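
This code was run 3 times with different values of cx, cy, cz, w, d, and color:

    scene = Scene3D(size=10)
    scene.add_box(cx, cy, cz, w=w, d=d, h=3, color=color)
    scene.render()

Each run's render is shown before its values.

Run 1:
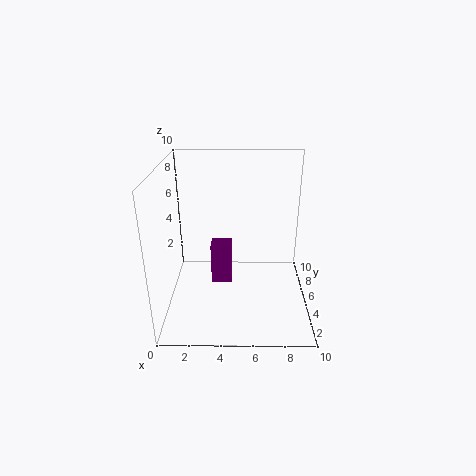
cx = 3, cy = 5.5, cz = 1, w = 1.5, d = 1.5, color = 'purple'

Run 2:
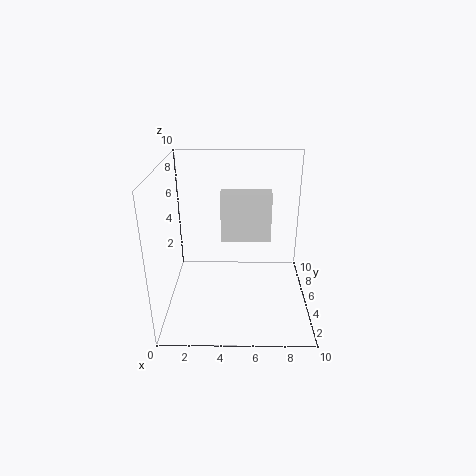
cx = 4, cy = 2.5, cz = 6, w = 3, d = 1, color = 'white'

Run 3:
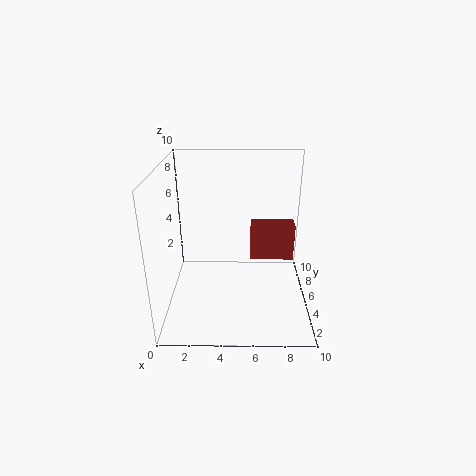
cx = 6, cy = 8, cz = 1.5, w = 3.5, d = 1.5, color = 'brown'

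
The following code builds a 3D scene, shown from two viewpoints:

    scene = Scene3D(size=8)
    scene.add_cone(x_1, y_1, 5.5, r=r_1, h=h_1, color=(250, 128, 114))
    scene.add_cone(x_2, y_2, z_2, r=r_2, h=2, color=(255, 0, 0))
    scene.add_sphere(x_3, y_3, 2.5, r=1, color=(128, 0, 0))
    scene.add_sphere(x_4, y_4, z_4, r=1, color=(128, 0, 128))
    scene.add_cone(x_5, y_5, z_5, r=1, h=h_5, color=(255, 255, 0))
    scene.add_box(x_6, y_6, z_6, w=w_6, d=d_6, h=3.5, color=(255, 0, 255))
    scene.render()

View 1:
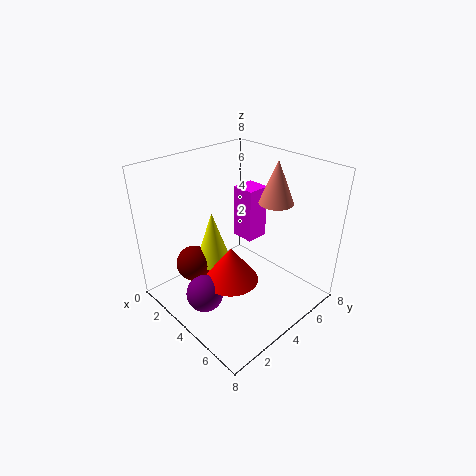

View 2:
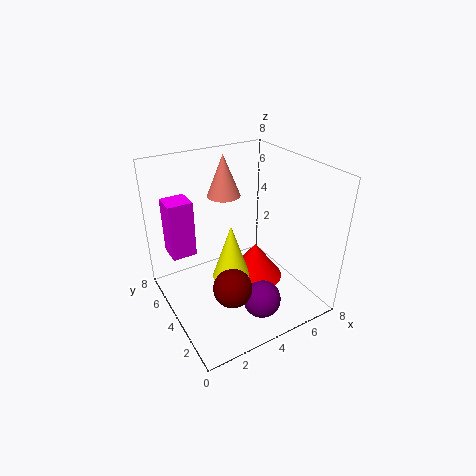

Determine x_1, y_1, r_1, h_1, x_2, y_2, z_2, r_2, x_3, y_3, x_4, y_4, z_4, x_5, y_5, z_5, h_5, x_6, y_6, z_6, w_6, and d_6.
x_1 = 4.5
y_1 = 6.5
r_1 = 1
h_1 = 2.5
x_2 = 4.5
y_2 = 3
z_2 = 2
r_2 = 1.5
x_3 = 2.5
y_3 = 2
x_4 = 4
y_4 = 1.5
z_4 = 1.5
x_5 = 3
y_5 = 3
z_5 = 2.5
h_5 = 3
x_6 = 1
y_6 = 6.5
z_6 = 2
w_6 = 1.5
d_6 = 1.5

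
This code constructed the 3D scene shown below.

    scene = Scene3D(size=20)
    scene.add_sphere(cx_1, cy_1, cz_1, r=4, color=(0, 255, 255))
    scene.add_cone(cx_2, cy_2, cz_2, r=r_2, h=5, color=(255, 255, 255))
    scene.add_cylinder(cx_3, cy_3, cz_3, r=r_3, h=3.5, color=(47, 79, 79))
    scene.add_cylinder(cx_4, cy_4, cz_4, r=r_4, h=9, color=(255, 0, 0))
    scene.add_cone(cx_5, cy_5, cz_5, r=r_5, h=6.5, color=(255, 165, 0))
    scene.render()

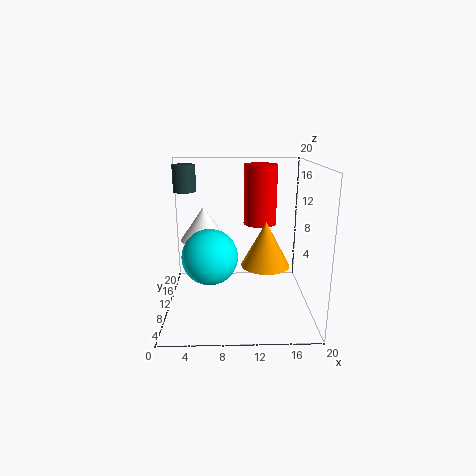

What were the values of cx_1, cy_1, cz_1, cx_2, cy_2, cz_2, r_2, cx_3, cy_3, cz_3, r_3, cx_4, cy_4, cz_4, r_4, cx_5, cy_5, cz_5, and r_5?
cx_1 = 6, cy_1 = 10.5, cz_1 = 7, cx_2 = 5, cy_2 = 14, cz_2 = 8.5, r_2 = 3.5, cx_3 = 3, cy_3 = 10, cz_3 = 16.5, r_3 = 1.5, cx_4 = 13.5, cy_4 = 15.5, cz_4 = 10.5, r_4 = 2.5, cx_5 = 14, cy_5 = 11, cz_5 = 5.5, r_5 = 3.5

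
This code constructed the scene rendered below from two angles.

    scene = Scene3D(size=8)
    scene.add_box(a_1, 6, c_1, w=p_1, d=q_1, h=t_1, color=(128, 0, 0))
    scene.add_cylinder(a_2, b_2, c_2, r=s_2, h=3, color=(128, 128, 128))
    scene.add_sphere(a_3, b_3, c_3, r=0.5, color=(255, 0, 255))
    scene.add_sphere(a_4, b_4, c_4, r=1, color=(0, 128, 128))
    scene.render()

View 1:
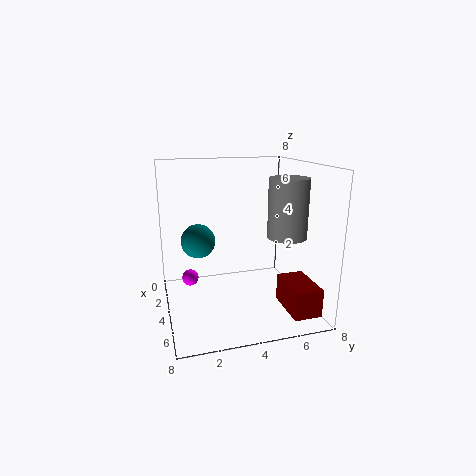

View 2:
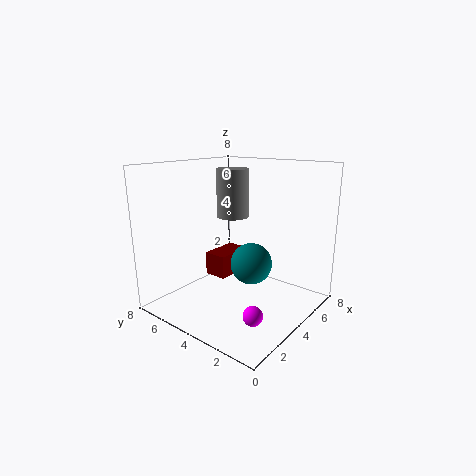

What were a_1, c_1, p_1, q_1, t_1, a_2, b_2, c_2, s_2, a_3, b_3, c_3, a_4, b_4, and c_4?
a_1 = 5, c_1 = 0.5, p_1 = 2.5, q_1 = 1.5, t_1 = 1.5, a_2 = 6, b_2 = 6, c_2 = 4.5, s_2 = 1, a_3 = 2, b_3 = 1.5, c_3 = 1, a_4 = 2.5, b_4 = 2, c_4 = 3.5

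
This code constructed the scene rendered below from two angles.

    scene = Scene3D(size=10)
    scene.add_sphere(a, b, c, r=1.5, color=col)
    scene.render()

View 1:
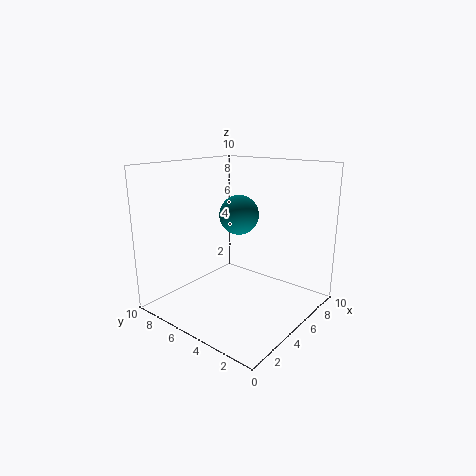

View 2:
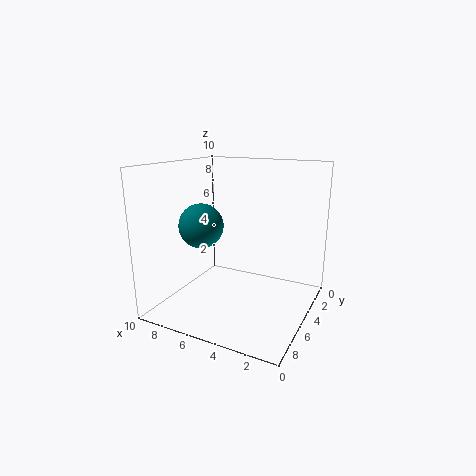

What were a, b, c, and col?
a = 7; b = 6.5; c = 6; col = 'teal'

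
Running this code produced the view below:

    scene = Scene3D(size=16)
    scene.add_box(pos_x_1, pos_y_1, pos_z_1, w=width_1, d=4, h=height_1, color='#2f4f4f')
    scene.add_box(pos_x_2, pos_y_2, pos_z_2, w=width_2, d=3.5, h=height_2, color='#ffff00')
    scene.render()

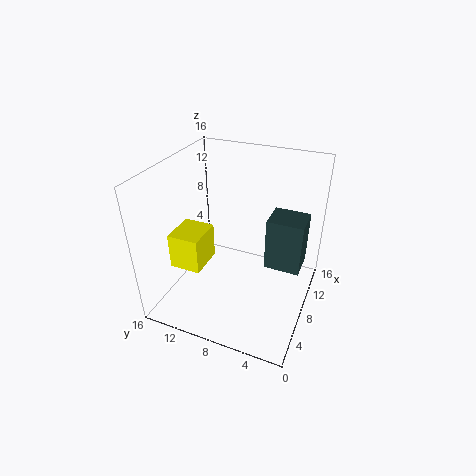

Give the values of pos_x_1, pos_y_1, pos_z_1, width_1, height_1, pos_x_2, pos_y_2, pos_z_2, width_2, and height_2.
pos_x_1 = 8.5; pos_y_1 = 1; pos_z_1 = 4.5; width_1 = 3.5; height_1 = 6; pos_x_2 = 4; pos_y_2 = 11; pos_z_2 = 5; width_2 = 4; height_2 = 4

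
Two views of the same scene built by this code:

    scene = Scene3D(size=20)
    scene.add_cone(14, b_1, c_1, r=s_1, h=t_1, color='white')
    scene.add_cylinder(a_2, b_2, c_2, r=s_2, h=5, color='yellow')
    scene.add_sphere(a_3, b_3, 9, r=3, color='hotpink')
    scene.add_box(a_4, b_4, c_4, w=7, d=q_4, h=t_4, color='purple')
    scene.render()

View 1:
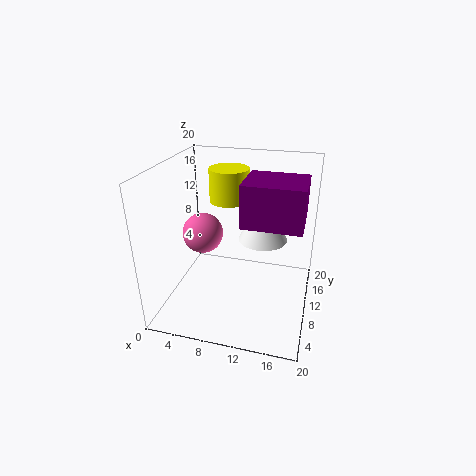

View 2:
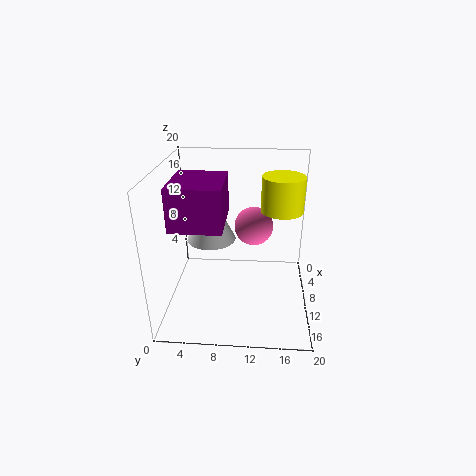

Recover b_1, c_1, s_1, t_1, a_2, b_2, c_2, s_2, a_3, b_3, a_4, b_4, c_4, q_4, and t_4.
b_1 = 7; c_1 = 12; s_1 = 3; t_1 = 6; a_2 = 7; b_2 = 16; c_2 = 13; s_2 = 3; a_3 = 4; b_3 = 12; a_4 = 12; b_4 = 3; c_4 = 15; q_4 = 6; t_4 = 5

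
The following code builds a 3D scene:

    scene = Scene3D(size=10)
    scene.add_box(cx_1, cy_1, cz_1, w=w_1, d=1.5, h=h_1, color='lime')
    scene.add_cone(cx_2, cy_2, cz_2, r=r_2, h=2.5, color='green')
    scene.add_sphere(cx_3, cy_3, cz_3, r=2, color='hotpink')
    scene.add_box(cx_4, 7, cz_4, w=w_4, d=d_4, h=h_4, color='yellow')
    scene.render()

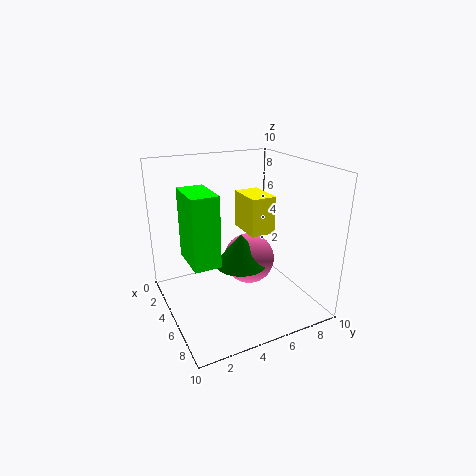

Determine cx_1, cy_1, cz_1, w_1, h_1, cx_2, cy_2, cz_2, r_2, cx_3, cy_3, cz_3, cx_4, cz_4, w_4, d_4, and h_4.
cx_1 = 6.5
cy_1 = 0.5
cz_1 = 5.5
w_1 = 2.5
h_1 = 4
cx_2 = 3.5
cy_2 = 6
cz_2 = 2
r_2 = 2
cx_3 = 3
cy_3 = 7
cz_3 = 2
cx_4 = 0.5
cz_4 = 4
w_4 = 3
d_4 = 2
h_4 = 3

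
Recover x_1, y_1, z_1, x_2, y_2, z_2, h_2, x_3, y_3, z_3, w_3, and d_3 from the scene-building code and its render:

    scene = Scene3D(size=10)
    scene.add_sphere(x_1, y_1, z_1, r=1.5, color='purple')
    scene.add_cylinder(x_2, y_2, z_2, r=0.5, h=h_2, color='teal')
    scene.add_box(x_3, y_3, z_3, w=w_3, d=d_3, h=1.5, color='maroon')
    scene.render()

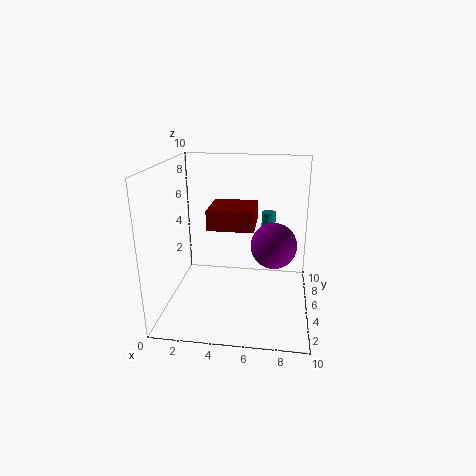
x_1 = 7.5
y_1 = 4
z_1 = 5
x_2 = 7
y_2 = 6.5
z_2 = 4.5
h_2 = 2
x_3 = 2.5
y_3 = 6
z_3 = 5
w_3 = 3.5
d_3 = 3.5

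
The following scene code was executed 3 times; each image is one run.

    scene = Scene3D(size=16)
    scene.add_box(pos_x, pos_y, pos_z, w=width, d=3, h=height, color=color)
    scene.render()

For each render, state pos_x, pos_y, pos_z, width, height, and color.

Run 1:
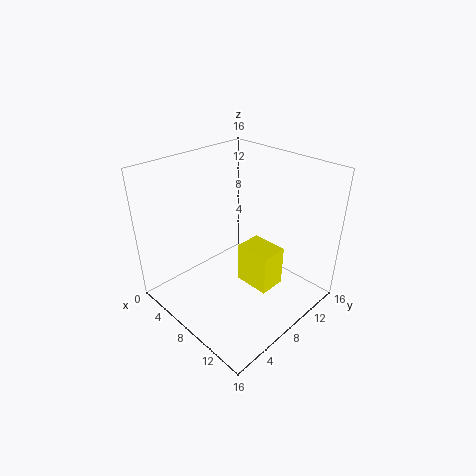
pos_x = 8.5
pos_y = 7.5
pos_z = 3
width = 4
height = 4.5
color = 'yellow'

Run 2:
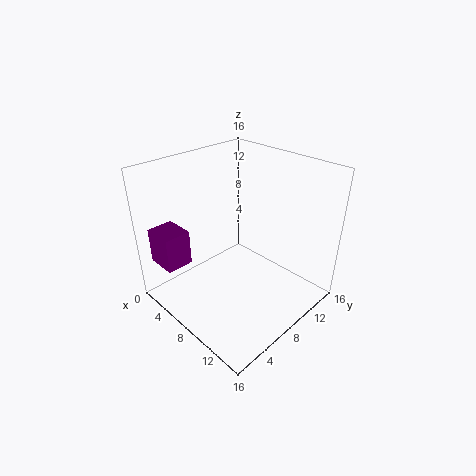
pos_x = 1
pos_y = 1
pos_z = 5
width = 3.5
height = 4
color = 'purple'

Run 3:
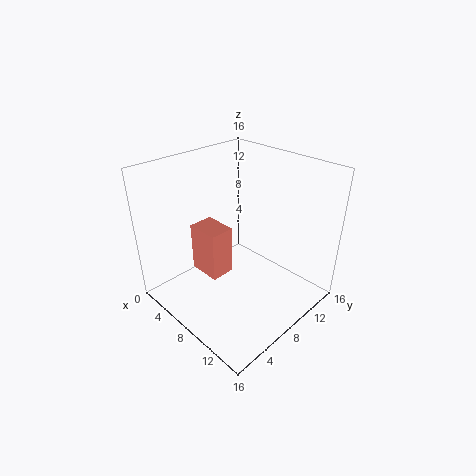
pos_x = 2
pos_y = 6
pos_z = 2
width = 4
height = 6
color = 'salmon'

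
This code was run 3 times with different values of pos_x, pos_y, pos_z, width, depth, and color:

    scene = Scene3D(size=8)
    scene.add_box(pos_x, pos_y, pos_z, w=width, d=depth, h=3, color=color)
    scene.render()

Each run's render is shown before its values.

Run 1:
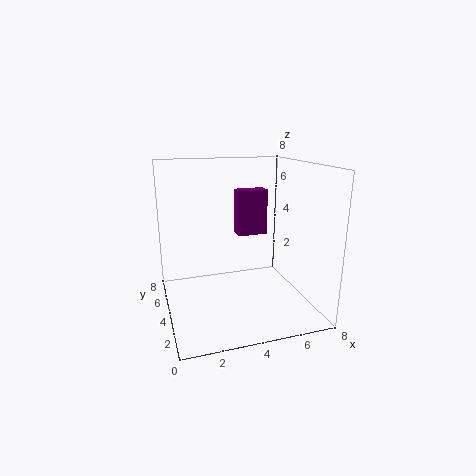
pos_x = 5; pos_y = 7; pos_z = 3; width = 2; depth = 1; color = 'purple'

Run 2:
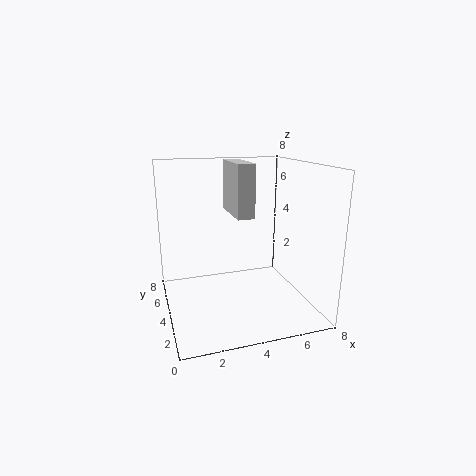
pos_x = 4; pos_y = 4; pos_z = 5; width = 1; depth = 3; color = 'lightgray'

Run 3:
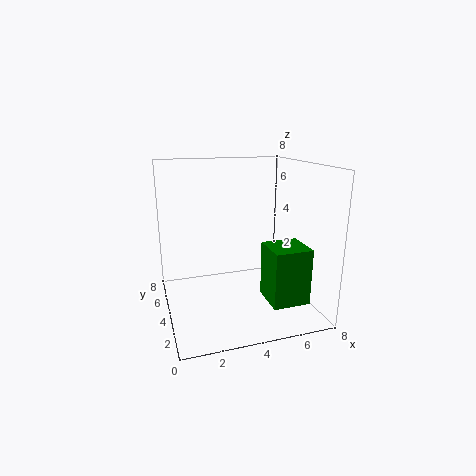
pos_x = 5; pos_y = 1; pos_z = 1; width = 2; depth = 2; color = 'green'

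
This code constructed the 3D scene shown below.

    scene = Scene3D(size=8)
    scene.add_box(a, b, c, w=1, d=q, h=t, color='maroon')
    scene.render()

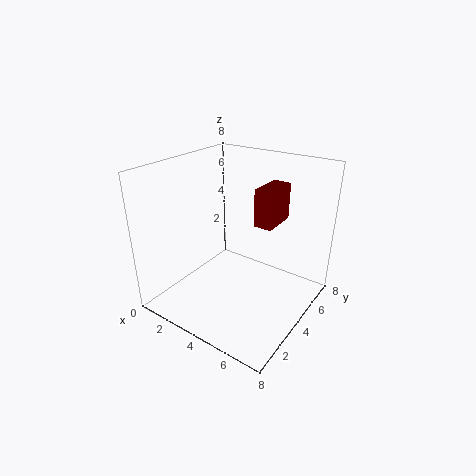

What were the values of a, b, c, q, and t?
a = 5, b = 4, c = 5, q = 2, t = 2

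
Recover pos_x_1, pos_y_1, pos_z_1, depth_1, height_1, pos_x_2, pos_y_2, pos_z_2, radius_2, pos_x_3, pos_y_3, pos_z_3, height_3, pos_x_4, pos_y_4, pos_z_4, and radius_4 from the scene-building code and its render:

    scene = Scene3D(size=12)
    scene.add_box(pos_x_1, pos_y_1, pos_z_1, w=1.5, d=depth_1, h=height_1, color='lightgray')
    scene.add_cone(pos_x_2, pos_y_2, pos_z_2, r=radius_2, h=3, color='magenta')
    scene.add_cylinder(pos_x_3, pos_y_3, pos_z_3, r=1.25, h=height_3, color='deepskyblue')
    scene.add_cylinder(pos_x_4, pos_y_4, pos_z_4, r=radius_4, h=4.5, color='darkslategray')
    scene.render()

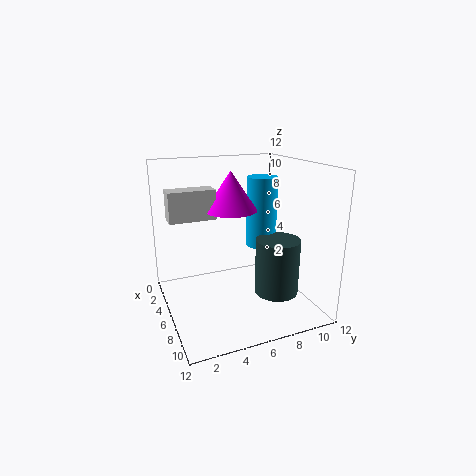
pos_x_1 = 5.75; pos_y_1 = 0.25; pos_z_1 = 8.25; depth_1 = 3.5; height_1 = 2.25; pos_x_2 = 7; pos_y_2 = 5; pos_z_2 = 8.75; radius_2 = 2; pos_x_3 = 6.25; pos_y_3 = 8; pos_z_3 = 5.25; height_3 = 5.75; pos_x_4 = 8.75; pos_y_4 = 8.25; pos_z_4 = 2; radius_4 = 1.75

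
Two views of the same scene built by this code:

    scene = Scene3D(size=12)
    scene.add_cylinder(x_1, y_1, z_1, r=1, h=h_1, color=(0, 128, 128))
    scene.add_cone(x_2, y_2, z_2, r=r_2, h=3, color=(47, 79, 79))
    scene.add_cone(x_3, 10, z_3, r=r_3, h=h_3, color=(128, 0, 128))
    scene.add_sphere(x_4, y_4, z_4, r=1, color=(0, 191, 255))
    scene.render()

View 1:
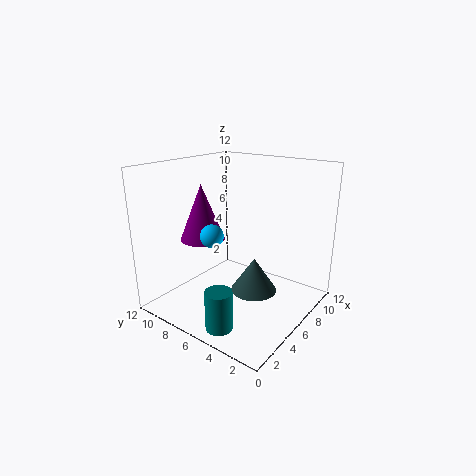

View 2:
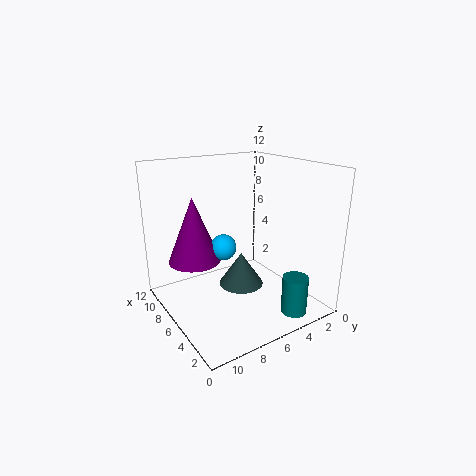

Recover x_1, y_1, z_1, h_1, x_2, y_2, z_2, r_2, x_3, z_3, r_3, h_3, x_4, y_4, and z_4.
x_1 = 1; y_1 = 4; z_1 = 1; h_1 = 3; x_2 = 7; y_2 = 5; z_2 = 1; r_2 = 2; x_3 = 6; z_3 = 5; r_3 = 2; h_3 = 5; x_4 = 5; y_4 = 8; z_4 = 6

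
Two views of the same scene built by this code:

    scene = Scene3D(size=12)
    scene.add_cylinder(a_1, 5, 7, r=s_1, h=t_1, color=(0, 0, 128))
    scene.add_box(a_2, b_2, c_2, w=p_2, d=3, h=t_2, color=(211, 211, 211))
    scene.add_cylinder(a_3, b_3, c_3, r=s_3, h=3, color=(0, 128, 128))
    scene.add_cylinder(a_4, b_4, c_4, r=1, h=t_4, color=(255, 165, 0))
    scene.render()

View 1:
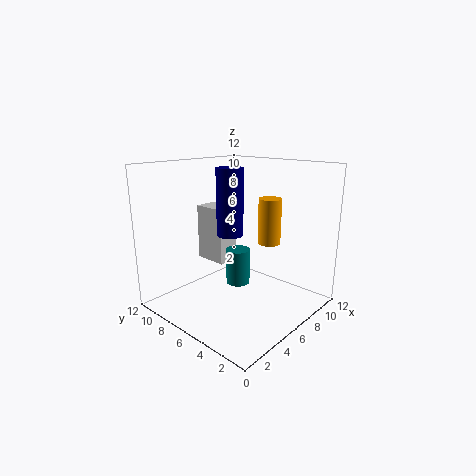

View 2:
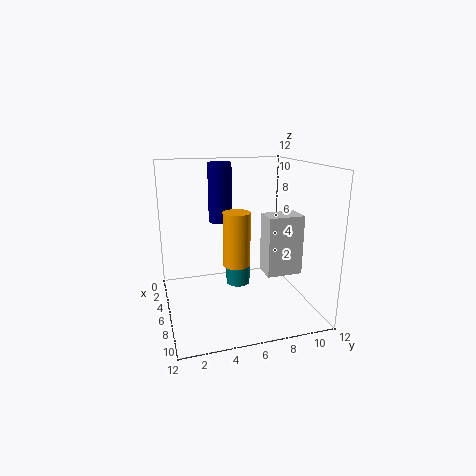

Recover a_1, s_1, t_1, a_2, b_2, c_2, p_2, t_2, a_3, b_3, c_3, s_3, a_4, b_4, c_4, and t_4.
a_1 = 4; s_1 = 1; t_1 = 5; a_2 = 6; b_2 = 8; c_2 = 3; p_2 = 2; t_2 = 5; a_3 = 6; b_3 = 6; c_3 = 2; s_3 = 1; a_4 = 9; b_4 = 5; c_4 = 5; t_4 = 4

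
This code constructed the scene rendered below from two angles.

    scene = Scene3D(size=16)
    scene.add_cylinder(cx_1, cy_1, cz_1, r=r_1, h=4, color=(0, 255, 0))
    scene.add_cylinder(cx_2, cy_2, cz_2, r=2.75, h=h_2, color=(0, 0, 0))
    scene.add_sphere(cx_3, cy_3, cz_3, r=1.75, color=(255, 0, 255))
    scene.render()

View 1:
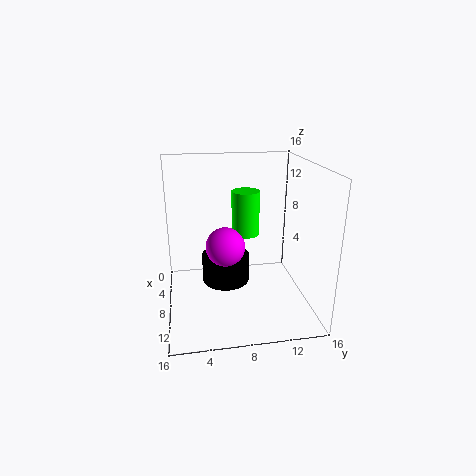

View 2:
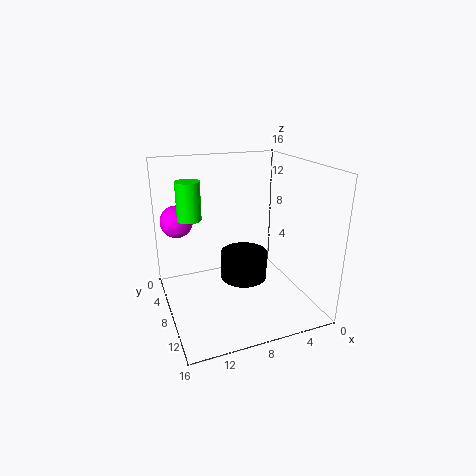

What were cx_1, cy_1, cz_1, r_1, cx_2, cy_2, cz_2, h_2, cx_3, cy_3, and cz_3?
cx_1 = 13.25
cy_1 = 7.75
cz_1 = 10.75
r_1 = 1.25
cx_2 = 6.75
cy_2 = 6.75
cz_2 = 2.25
h_2 = 3.25
cx_3 = 14.25
cy_3 = 5.75
cz_3 = 10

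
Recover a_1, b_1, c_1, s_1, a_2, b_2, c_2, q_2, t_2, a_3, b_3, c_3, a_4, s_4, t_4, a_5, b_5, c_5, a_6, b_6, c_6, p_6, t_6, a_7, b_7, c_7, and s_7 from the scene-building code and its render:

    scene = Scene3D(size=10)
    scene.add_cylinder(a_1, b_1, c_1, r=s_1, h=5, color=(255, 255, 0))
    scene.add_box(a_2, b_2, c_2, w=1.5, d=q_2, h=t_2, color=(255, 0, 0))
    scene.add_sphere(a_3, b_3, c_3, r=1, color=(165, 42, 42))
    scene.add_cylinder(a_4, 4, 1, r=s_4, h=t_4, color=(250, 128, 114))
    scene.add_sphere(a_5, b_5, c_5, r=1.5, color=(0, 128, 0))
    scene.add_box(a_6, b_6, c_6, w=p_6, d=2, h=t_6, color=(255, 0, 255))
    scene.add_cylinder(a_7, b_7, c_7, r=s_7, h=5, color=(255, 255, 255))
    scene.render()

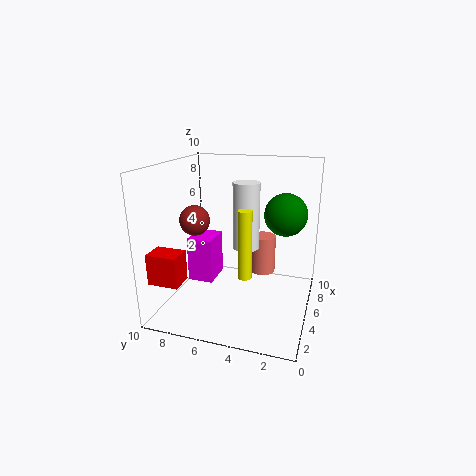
a_1 = 5
b_1 = 4.5
c_1 = 2
s_1 = 0.5
a_2 = 0.5
b_2 = 7.5
c_2 = 3
q_2 = 2
t_2 = 2
a_3 = 3.5
b_3 = 7.5
c_3 = 6.5
a_4 = 8.5
s_4 = 1
t_4 = 3
a_5 = 6.5
b_5 = 2
c_5 = 6.5
a_6 = 6
b_6 = 7.5
c_6 = 0.5
p_6 = 2.5
t_6 = 3.5
a_7 = 7
b_7 = 5
c_7 = 3.5
s_7 = 1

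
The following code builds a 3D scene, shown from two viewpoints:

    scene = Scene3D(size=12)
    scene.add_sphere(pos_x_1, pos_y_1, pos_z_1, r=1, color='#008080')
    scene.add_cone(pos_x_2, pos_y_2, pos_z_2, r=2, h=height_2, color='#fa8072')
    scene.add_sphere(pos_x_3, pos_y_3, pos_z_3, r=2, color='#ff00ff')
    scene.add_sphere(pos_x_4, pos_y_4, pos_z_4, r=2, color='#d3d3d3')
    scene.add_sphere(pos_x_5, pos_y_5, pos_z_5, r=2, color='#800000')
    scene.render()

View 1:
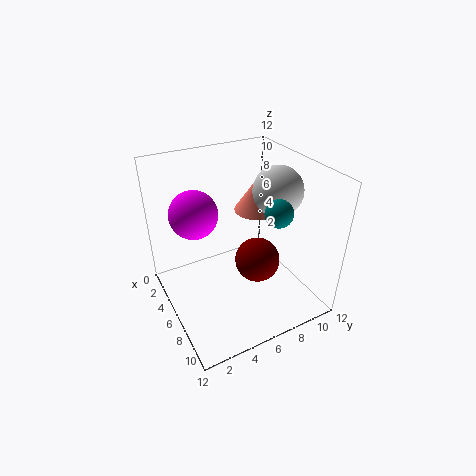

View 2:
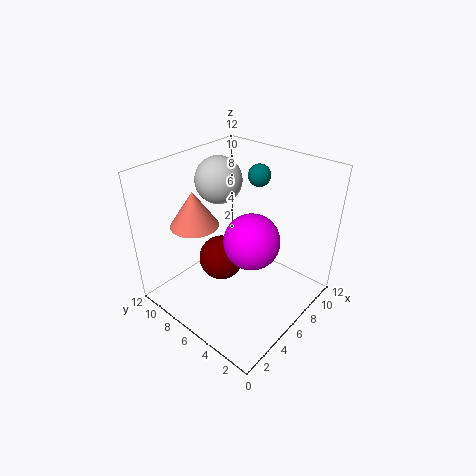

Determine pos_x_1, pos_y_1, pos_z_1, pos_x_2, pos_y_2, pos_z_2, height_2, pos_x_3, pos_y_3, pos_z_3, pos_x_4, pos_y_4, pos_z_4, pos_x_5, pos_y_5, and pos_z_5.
pos_x_1 = 10
pos_y_1 = 7
pos_z_1 = 10
pos_x_2 = 4
pos_y_2 = 9
pos_z_2 = 7
height_2 = 3
pos_x_3 = 4
pos_y_3 = 3
pos_z_3 = 8
pos_x_4 = 7
pos_y_4 = 9
pos_z_4 = 10
pos_x_5 = 6
pos_y_5 = 8
pos_z_5 = 3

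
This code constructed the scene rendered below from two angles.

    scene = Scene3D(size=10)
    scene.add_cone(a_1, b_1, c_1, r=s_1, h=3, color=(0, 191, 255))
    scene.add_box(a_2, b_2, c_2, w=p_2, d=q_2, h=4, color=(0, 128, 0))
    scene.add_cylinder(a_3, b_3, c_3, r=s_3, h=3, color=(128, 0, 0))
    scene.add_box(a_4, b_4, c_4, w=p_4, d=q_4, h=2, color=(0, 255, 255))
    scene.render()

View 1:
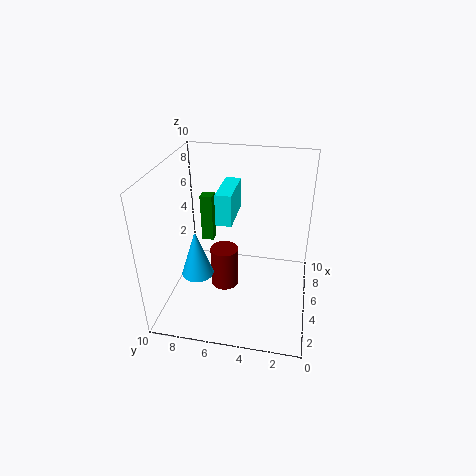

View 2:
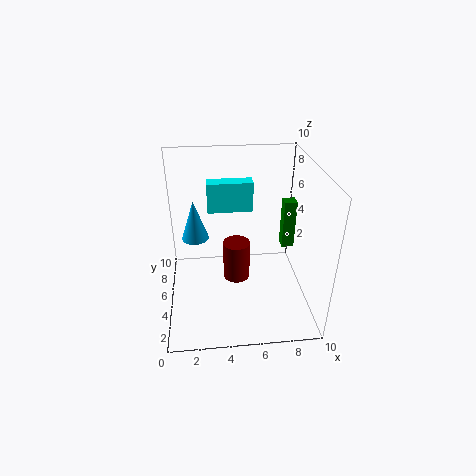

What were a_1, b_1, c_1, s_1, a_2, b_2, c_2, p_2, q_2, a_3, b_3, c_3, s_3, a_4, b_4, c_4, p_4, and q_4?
a_1 = 2
b_1 = 7
c_1 = 4
s_1 = 1
a_2 = 9
b_2 = 8
c_2 = 2
p_2 = 1
q_2 = 1
a_3 = 5
b_3 = 6
c_3 = 1
s_3 = 1
a_4 = 3
b_4 = 5
c_4 = 7
p_4 = 3
q_4 = 1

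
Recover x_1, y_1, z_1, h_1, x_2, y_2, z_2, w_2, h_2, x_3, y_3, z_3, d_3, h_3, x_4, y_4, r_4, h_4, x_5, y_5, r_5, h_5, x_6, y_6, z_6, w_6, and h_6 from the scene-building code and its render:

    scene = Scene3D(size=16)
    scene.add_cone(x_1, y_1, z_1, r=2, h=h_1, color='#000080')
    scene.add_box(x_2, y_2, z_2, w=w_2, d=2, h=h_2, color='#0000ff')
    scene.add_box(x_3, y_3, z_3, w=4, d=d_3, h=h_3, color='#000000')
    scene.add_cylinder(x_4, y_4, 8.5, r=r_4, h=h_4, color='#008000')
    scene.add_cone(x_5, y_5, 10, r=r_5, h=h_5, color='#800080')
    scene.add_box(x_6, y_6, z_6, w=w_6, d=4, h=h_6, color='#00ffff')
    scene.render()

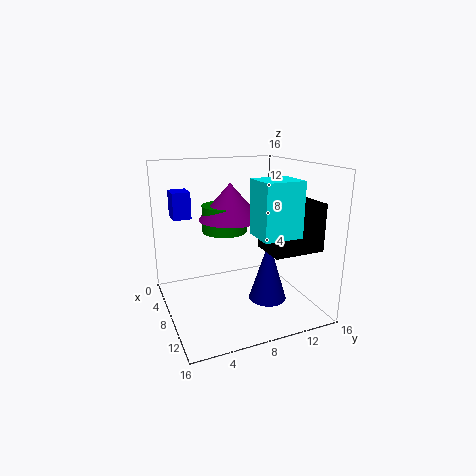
x_1 = 11.5, y_1 = 10, z_1 = 2, h_1 = 6.5, x_2 = 3, y_2 = 1.5, z_2 = 10, w_2 = 2.5, h_2 = 3, x_3 = 10, y_3 = 9.5, z_3 = 7.5, d_3 = 5.5, h_3 = 5, x_4 = 6.5, y_4 = 7, r_4 = 2.5, h_4 = 3, x_5 = 7, y_5 = 7.5, r_5 = 3.5, h_5 = 4, x_6 = 11, y_6 = 8, z_6 = 9.5, w_6 = 3.5, h_6 = 5.5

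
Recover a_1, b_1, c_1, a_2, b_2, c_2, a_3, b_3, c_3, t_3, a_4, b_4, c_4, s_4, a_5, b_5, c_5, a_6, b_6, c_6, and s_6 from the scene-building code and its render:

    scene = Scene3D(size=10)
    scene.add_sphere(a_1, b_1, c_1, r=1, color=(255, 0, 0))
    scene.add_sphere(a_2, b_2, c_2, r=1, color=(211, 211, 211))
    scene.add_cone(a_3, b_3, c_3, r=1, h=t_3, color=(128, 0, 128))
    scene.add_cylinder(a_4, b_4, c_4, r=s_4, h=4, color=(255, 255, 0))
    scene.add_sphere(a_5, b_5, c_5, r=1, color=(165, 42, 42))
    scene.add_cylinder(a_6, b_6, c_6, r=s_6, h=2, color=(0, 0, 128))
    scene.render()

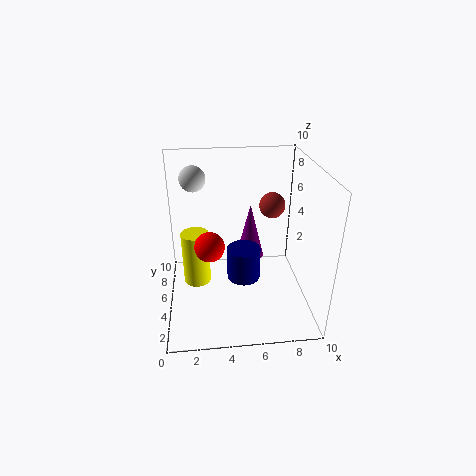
a_1 = 3, b_1 = 4, c_1 = 5, a_2 = 2, b_2 = 9, c_2 = 8, a_3 = 6, b_3 = 6, c_3 = 3, t_3 = 4, a_4 = 2, b_4 = 6, c_4 = 1, s_4 = 1, a_5 = 8, b_5 = 8, c_5 = 6, a_6 = 5, b_6 = 2, c_6 = 4, s_6 = 1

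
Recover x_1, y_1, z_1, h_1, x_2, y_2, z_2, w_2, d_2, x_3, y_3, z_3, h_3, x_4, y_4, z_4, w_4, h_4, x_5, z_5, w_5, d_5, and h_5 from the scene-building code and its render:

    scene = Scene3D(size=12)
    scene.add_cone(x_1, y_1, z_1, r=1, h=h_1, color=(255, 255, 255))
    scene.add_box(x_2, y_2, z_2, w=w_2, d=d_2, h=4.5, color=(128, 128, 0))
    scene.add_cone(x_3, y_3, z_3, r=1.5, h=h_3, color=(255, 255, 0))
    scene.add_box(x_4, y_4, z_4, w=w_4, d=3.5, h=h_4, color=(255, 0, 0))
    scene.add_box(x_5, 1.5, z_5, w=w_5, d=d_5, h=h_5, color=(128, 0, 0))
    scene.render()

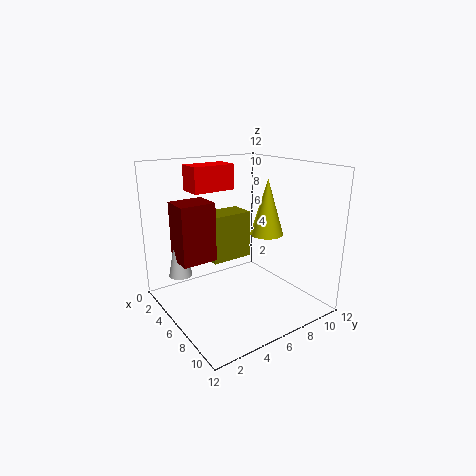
x_1 = 3
y_1 = 2
z_1 = 2.5
h_1 = 5
x_2 = 0.5
y_2 = 5.5
z_2 = 2.5
w_2 = 2.5
d_2 = 4
x_3 = 5.5
y_3 = 9.5
z_3 = 5.5
h_3 = 5
x_4 = 3.5
y_4 = 2.5
z_4 = 10
w_4 = 2
h_4 = 2
x_5 = 2.5
z_5 = 4
w_5 = 2.5
d_5 = 3
h_5 = 5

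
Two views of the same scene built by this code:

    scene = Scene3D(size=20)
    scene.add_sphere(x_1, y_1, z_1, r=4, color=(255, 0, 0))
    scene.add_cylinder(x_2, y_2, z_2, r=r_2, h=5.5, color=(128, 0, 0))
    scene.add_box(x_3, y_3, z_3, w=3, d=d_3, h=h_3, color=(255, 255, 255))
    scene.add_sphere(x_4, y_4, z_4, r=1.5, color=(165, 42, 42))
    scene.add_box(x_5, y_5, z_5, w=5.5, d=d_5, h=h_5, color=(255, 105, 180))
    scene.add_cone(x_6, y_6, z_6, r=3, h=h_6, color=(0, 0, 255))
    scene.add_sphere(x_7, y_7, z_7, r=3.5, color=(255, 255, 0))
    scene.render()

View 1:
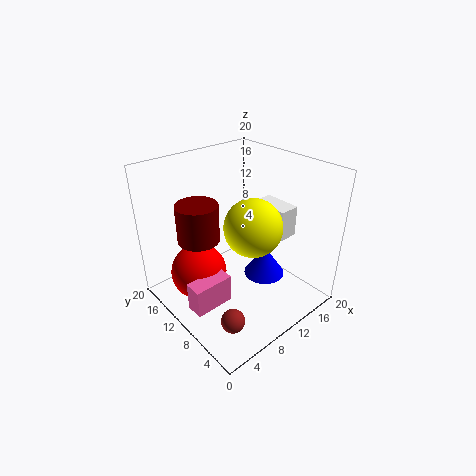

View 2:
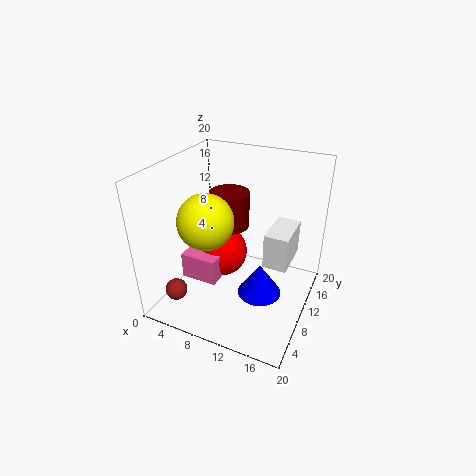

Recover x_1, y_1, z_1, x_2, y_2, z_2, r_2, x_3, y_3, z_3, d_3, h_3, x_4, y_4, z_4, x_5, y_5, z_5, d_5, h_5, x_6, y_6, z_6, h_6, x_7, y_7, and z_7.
x_1 = 5.5, y_1 = 13.5, z_1 = 4.5, x_2 = 6.5, y_2 = 14.5, z_2 = 9, r_2 = 3, x_3 = 15, y_3 = 6.5, z_3 = 9, d_3 = 5.5, h_3 = 4.5, x_4 = 3.5, y_4 = 3.5, z_4 = 3.5, x_5 = 1.5, y_5 = 8, z_5 = 2, d_5 = 2.5, h_5 = 4, x_6 = 14, y_6 = 8.5, z_6 = 3, h_6 = 4.5, x_7 = 8, y_7 = 5, z_7 = 14.5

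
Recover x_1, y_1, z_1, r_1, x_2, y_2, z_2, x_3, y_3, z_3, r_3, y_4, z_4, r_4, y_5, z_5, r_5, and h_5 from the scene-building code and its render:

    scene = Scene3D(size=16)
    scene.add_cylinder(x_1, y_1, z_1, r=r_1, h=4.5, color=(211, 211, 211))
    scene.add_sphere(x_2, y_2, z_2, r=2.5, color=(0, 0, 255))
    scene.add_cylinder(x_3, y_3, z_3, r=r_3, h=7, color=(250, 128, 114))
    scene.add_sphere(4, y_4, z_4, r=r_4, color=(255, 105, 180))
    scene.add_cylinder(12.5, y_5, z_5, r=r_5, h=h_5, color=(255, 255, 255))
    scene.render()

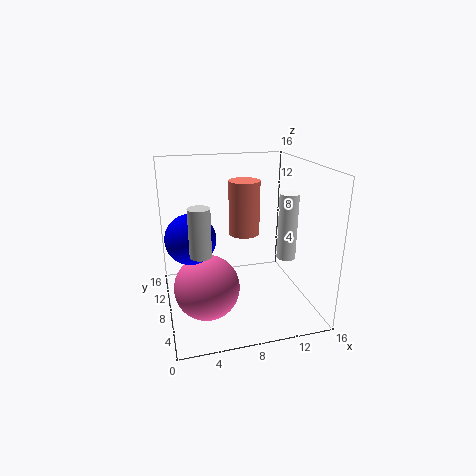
x_1 = 3, y_1 = 2.5, z_1 = 9, r_1 = 1, x_2 = 2.5, y_2 = 5.5, z_2 = 9.5, x_3 = 10.5, y_3 = 14, z_3 = 6, r_3 = 2, y_4 = 6, z_4 = 3.5, r_4 = 3.5, y_5 = 5, z_5 = 6.5, r_5 = 1, h_5 = 7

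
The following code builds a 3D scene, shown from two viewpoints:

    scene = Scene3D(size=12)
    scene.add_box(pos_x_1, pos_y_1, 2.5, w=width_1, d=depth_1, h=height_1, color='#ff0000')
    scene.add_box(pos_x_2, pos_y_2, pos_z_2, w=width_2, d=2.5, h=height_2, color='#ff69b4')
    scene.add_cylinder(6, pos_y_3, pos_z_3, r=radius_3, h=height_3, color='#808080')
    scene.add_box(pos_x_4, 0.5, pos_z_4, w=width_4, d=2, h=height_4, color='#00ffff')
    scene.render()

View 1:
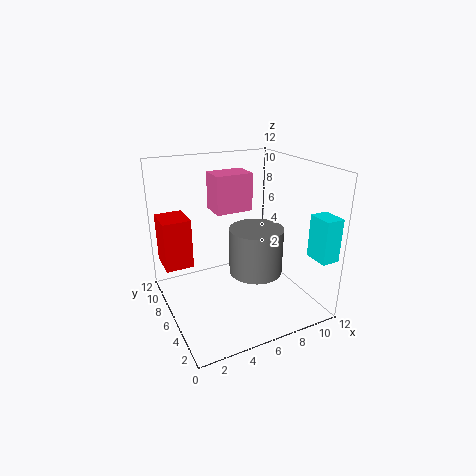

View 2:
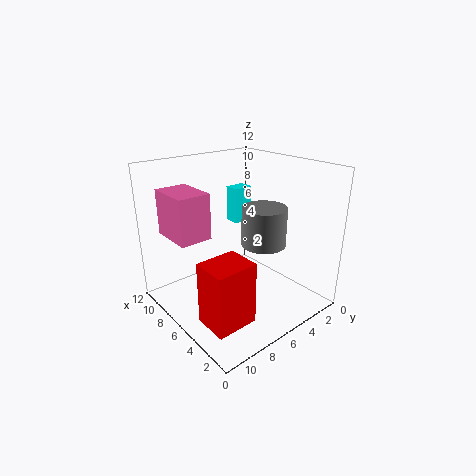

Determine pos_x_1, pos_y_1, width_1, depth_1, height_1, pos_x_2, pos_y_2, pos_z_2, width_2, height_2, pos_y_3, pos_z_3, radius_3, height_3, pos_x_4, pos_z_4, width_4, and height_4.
pos_x_1 = 0.5, pos_y_1 = 9, width_1 = 2.5, depth_1 = 3, height_1 = 4.5, pos_x_2 = 5.5, pos_y_2 = 9, pos_z_2 = 7, width_2 = 3.5, height_2 = 3.5, pos_y_3 = 3, pos_z_3 = 4.5, radius_3 = 2, height_3 = 3.5, pos_x_4 = 10.5, pos_z_4 = 5, width_4 = 1.5, height_4 = 3.5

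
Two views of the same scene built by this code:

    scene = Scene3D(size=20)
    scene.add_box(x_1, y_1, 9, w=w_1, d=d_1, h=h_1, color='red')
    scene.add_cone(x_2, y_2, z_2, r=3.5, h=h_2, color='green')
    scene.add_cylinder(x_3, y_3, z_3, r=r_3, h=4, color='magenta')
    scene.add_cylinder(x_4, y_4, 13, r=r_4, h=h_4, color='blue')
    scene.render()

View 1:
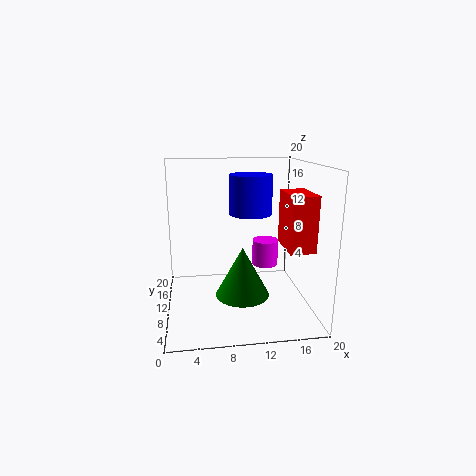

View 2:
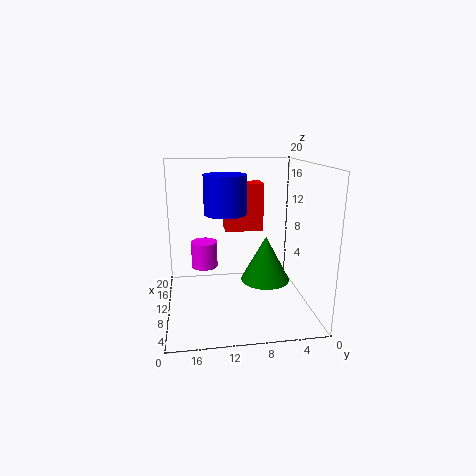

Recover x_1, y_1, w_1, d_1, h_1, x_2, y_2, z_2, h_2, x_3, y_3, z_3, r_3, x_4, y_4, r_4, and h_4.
x_1 = 16, y_1 = 5, w_1 = 3.5, d_1 = 6, h_1 = 7.5, x_2 = 10, y_2 = 6, z_2 = 3.5, h_2 = 6.5, x_3 = 15, y_3 = 14.5, z_3 = 4, r_3 = 2, x_4 = 12, y_4 = 11.5, r_4 = 3, h_4 = 5.5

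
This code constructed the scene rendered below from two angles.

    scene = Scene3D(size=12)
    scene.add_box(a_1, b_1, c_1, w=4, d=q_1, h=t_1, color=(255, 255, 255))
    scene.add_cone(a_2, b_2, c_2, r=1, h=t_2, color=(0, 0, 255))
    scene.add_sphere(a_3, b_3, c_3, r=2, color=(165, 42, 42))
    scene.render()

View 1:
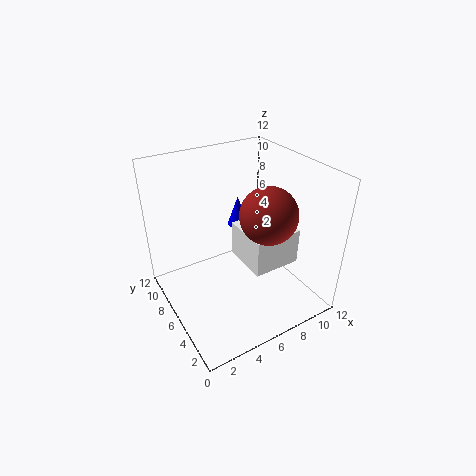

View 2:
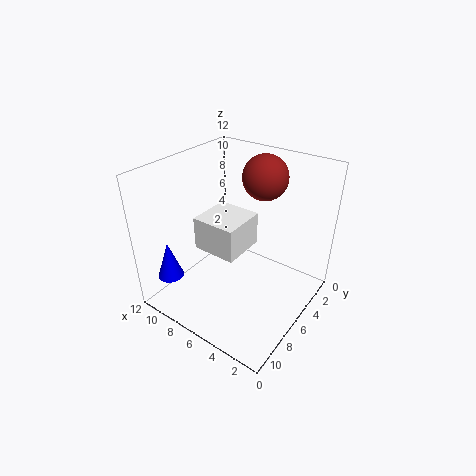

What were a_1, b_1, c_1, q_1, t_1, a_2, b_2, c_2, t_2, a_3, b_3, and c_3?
a_1 = 6, b_1 = 3, c_1 = 4, q_1 = 4, t_1 = 3, a_2 = 9, b_2 = 11, c_2 = 4, t_2 = 3, a_3 = 6, b_3 = 2, c_3 = 10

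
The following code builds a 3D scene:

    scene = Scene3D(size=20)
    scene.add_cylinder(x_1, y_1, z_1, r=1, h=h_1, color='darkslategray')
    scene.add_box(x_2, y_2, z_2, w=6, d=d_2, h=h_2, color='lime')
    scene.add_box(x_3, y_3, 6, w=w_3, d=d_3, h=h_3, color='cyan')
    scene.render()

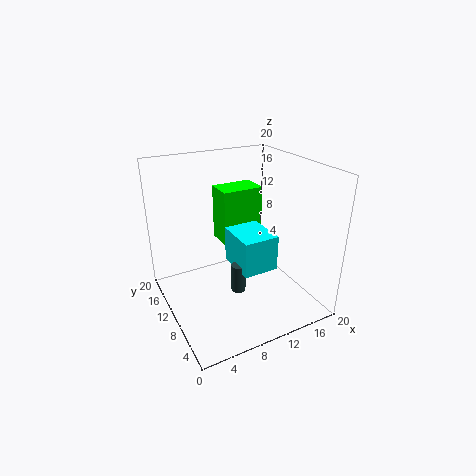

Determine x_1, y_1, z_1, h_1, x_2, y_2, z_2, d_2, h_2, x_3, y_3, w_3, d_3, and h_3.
x_1 = 9, y_1 = 8, z_1 = 3, h_1 = 4, x_2 = 9, y_2 = 12, z_2 = 8, d_2 = 4, h_2 = 8, x_3 = 9, y_3 = 6, w_3 = 5, d_3 = 6, h_3 = 5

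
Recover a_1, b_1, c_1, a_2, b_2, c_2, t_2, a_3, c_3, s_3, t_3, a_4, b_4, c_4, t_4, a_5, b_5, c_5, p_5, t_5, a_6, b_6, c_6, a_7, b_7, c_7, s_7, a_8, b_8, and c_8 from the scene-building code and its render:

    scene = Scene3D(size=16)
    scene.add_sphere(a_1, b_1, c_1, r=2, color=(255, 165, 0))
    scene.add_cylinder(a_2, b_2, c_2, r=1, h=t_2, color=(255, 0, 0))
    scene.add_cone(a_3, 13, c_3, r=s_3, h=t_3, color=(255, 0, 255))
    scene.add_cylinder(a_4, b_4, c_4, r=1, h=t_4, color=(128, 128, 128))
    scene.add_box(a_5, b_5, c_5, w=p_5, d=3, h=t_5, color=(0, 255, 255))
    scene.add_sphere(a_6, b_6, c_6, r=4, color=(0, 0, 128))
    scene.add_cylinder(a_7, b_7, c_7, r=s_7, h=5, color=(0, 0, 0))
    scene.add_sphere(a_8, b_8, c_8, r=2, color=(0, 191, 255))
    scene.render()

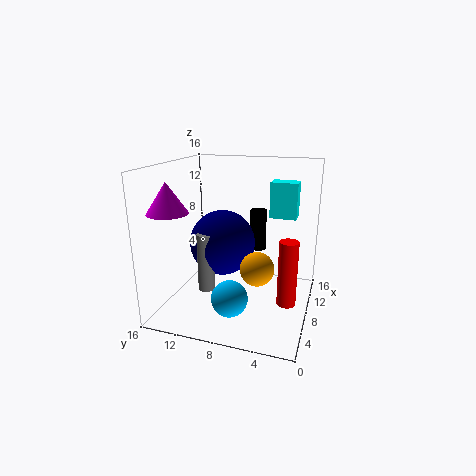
a_1 = 9, b_1 = 6, c_1 = 4, a_2 = 6, b_2 = 2, c_2 = 2, t_2 = 7, a_3 = 2, c_3 = 12, s_3 = 2, t_3 = 3, a_4 = 8, b_4 = 12, c_4 = 1, t_4 = 7, a_5 = 10, b_5 = 2, c_5 = 10, p_5 = 2, t_5 = 4, a_6 = 11, b_6 = 11, c_6 = 6, a_7 = 13, b_7 = 7, c_7 = 5, s_7 = 1, a_8 = 5, b_8 = 8, c_8 = 2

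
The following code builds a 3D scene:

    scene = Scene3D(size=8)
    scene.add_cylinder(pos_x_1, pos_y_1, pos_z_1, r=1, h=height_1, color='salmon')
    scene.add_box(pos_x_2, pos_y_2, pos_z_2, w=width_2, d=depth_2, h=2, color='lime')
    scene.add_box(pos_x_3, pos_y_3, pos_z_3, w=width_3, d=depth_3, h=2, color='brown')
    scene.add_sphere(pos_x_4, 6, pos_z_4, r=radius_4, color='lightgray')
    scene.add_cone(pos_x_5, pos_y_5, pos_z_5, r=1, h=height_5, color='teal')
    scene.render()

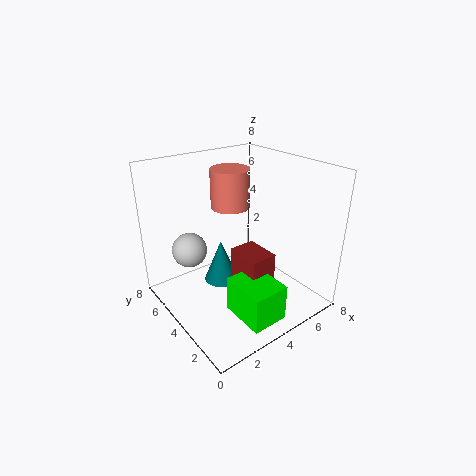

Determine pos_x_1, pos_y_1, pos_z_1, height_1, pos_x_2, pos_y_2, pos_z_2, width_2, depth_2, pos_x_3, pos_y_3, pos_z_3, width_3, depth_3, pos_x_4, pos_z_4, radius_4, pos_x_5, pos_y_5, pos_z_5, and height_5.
pos_x_1 = 3.5
pos_y_1 = 4
pos_z_1 = 6
height_1 = 2
pos_x_2 = 2.5
pos_y_2 = 0.5
pos_z_2 = 0.5
width_2 = 2
depth_2 = 2.5
pos_x_3 = 3.5
pos_y_3 = 2
pos_z_3 = 1.5
width_3 = 1.5
depth_3 = 2
pos_x_4 = 2
pos_z_4 = 3
radius_4 = 1
pos_x_5 = 3.5
pos_y_5 = 5
pos_z_5 = 1
height_5 = 2.5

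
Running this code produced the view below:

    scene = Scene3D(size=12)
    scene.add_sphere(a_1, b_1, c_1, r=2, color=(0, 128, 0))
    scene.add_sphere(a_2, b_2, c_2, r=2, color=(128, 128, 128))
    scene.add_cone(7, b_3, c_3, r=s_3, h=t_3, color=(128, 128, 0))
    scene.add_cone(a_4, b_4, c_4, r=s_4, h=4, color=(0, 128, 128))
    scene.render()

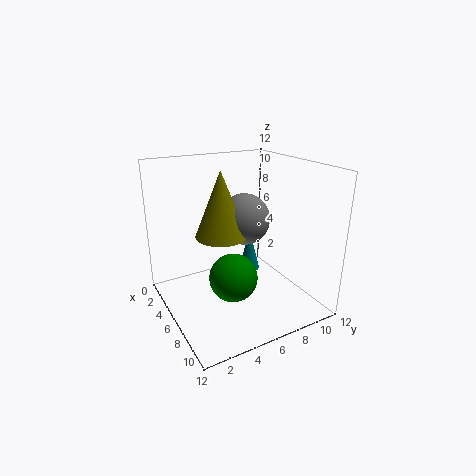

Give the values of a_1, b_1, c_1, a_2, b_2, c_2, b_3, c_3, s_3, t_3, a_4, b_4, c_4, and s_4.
a_1 = 7, b_1 = 5, c_1 = 3, a_2 = 7, b_2 = 6, c_2 = 8, b_3 = 4, c_3 = 7, s_3 = 2, t_3 = 5, a_4 = 3, b_4 = 9, c_4 = 1, s_4 = 1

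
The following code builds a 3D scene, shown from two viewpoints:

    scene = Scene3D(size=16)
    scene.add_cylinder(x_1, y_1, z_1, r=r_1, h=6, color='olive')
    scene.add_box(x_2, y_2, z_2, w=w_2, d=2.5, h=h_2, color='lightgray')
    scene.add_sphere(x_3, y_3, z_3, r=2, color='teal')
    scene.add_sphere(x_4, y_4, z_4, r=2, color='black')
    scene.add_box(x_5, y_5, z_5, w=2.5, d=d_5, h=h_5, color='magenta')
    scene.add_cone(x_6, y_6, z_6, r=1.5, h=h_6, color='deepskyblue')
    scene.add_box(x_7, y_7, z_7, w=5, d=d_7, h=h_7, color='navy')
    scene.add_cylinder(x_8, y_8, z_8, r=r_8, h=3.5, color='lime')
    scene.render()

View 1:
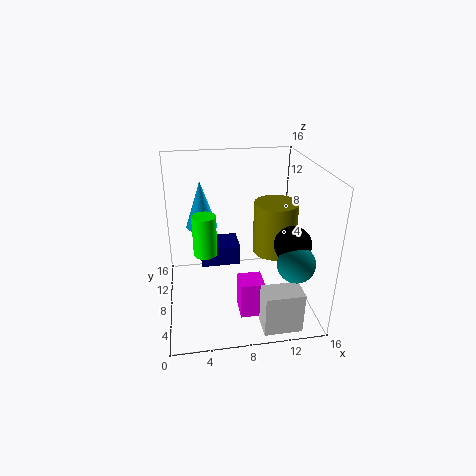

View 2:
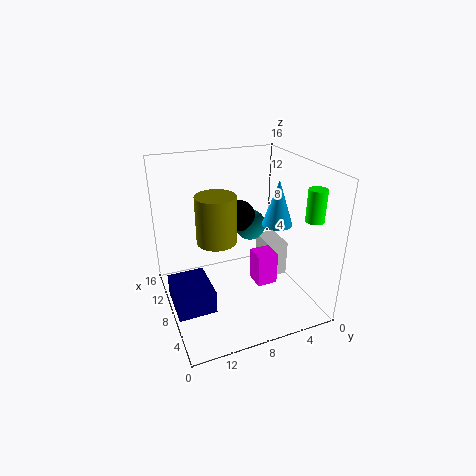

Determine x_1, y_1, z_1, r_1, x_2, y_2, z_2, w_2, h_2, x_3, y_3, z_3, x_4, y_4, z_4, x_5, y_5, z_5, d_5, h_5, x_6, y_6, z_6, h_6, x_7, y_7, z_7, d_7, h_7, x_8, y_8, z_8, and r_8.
x_1 = 12.5; y_1 = 9; z_1 = 5.5; r_1 = 2.5; x_2 = 9.5; y_2 = 0.5; z_2 = 0.5; w_2 = 4; h_2 = 4.5; x_3 = 13.5; y_3 = 4; z_3 = 6.5; x_4 = 13.5; y_4 = 5.5; z_4 = 8; x_5 = 7.5; y_5 = 3; z_5 = 1; d_5 = 2.5; h_5 = 4; x_6 = 4; y_6 = 5.5; z_6 = 11; h_6 = 4.5; x_7 = 4; y_7 = 12; z_7 = 2; d_7 = 4; h_7 = 2.5; x_8 = 4; y_8 = 1; z_8 = 10.5; r_8 = 1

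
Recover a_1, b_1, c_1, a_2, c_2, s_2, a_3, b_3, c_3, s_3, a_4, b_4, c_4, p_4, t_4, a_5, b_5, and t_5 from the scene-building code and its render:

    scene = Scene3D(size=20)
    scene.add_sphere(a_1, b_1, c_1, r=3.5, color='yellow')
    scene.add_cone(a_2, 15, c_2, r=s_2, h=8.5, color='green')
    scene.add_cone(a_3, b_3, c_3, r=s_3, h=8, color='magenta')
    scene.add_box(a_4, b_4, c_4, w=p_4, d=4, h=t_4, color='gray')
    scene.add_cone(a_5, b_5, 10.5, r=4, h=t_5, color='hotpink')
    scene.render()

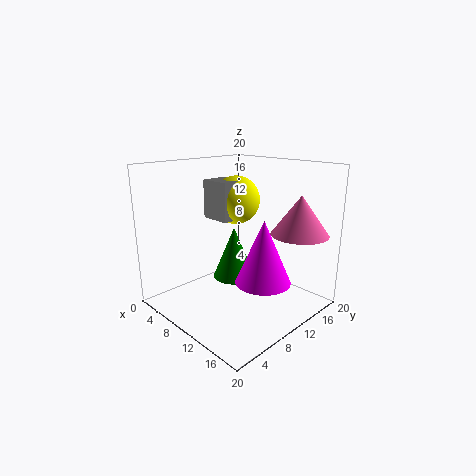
a_1 = 7
b_1 = 12.5
c_1 = 14.5
a_2 = 4
c_2 = 0.5
s_2 = 3.5
a_3 = 16
b_3 = 8.5
c_3 = 6
s_3 = 3.5
a_4 = 4
b_4 = 9
c_4 = 12
p_4 = 4.5
t_4 = 5.5
a_5 = 16
b_5 = 16
t_5 = 5.5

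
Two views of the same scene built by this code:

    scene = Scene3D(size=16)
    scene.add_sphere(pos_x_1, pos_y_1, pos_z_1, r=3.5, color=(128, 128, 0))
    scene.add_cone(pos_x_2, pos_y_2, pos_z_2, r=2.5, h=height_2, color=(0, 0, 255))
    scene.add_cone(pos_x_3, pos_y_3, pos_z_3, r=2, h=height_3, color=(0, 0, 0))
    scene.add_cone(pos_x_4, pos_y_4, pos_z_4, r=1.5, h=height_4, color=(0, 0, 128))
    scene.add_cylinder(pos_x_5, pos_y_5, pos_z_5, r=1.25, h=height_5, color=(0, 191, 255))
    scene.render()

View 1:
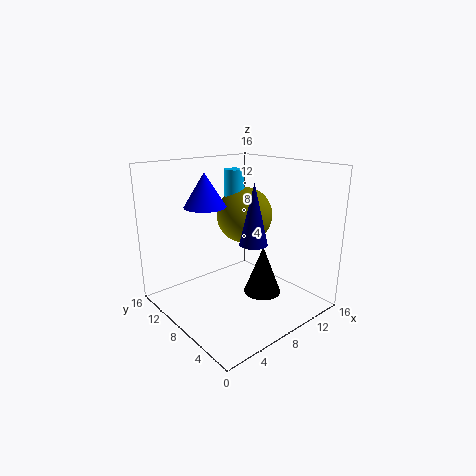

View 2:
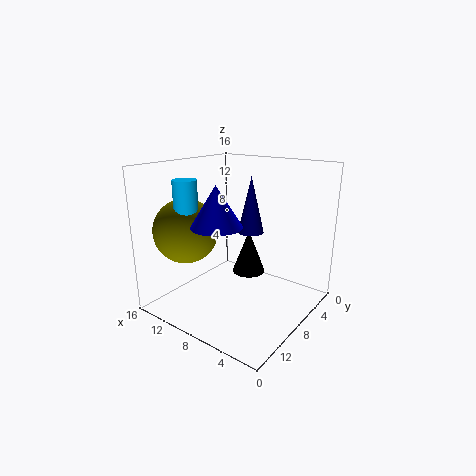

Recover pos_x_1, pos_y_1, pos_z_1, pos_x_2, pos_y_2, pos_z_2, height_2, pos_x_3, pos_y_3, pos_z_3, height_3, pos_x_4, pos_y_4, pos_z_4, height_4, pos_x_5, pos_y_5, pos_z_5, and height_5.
pos_x_1 = 12.25; pos_y_1 = 11.75; pos_z_1 = 9; pos_x_2 = 7; pos_y_2 = 12.75; pos_z_2 = 10.75; height_2 = 4; pos_x_3 = 8.75; pos_y_3 = 4.75; pos_z_3 = 2.5; height_3 = 5.25; pos_x_4 = 8; pos_y_4 = 5.5; pos_z_4 = 8; height_4 = 6.5; pos_x_5 = 11.25; pos_y_5 = 12.5; pos_z_5 = 9.75; height_5 = 5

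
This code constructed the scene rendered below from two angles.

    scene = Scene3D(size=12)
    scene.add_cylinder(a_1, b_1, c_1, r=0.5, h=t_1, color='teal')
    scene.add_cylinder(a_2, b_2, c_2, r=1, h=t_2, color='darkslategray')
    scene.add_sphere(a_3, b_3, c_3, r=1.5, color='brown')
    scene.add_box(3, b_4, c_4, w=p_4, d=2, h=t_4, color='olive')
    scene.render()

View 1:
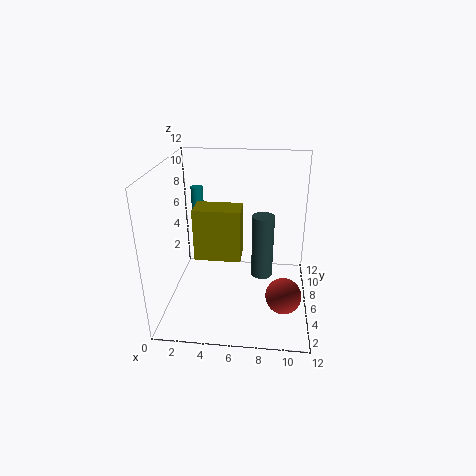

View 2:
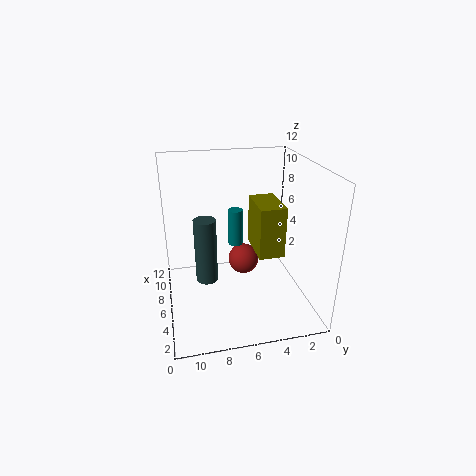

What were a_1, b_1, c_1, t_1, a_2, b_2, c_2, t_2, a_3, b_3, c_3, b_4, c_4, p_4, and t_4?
a_1 = 2.5
b_1 = 7
c_1 = 7.5
t_1 = 2.5
a_2 = 8
b_2 = 8.5
c_2 = 1
t_2 = 6
a_3 = 10
b_3 = 4.5
c_3 = 1.5
b_4 = 3
c_4 = 5.5
p_4 = 3.5
t_4 = 4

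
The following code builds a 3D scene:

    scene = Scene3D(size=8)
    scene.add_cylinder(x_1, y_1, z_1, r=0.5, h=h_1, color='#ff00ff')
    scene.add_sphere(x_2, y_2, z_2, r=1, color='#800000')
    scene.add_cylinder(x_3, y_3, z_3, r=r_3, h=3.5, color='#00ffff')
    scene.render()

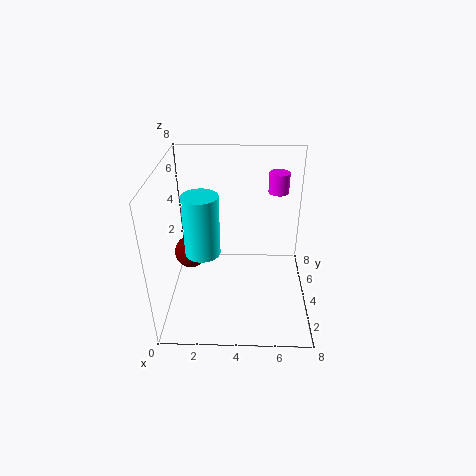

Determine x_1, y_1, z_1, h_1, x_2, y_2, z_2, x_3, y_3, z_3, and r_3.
x_1 = 6, y_1 = 3.5, z_1 = 7, h_1 = 1, x_2 = 1, y_2 = 5.5, z_2 = 2, x_3 = 2, y_3 = 4, z_3 = 3, r_3 = 1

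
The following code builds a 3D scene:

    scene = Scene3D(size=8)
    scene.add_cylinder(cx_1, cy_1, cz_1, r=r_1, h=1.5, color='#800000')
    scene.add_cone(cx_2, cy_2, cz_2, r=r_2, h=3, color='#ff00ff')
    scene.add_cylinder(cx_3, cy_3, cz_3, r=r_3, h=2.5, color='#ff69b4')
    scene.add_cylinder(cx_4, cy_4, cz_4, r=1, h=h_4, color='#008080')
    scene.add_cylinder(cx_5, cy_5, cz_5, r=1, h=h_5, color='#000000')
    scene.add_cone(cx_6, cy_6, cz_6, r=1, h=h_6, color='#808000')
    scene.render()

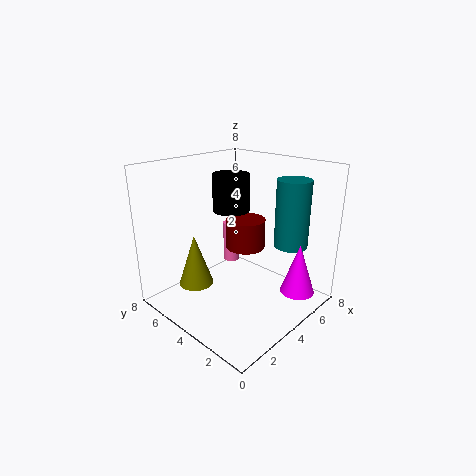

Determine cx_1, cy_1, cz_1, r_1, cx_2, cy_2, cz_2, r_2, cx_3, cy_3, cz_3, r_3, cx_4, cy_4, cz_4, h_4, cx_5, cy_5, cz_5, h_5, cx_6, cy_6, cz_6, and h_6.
cx_1 = 3.5, cy_1 = 3, cz_1 = 4, r_1 = 1, cx_2 = 6.5, cy_2 = 1.5, cz_2 = 0.5, r_2 = 1, cx_3 = 5.5, cy_3 = 6, cz_3 = 1.5, r_3 = 0.5, cx_4 = 7, cy_4 = 2.5, cz_4 = 3, h_4 = 4, cx_5 = 4, cy_5 = 4.5, cz_5 = 5.5, h_5 = 2, cx_6 = 2.5, cy_6 = 6, cz_6 = 1, h_6 = 3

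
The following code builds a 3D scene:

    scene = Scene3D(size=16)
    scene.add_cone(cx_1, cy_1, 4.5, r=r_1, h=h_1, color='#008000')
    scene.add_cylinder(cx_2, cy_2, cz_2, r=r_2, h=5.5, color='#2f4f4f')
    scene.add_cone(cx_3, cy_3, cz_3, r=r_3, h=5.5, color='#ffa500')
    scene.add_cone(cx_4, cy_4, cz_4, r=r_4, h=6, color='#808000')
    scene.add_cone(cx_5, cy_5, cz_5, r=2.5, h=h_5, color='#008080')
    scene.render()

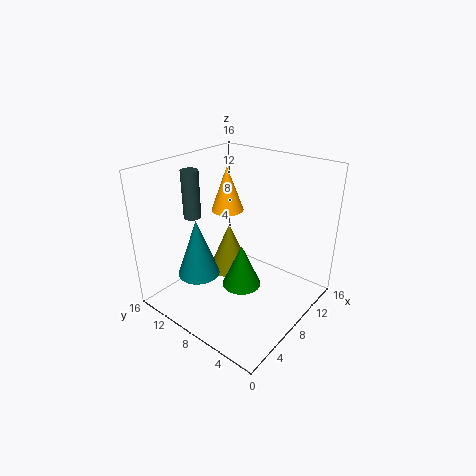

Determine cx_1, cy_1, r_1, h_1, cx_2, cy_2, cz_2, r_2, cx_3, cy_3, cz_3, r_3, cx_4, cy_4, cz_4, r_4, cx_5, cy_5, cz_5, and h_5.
cx_1 = 5.5, cy_1 = 5.5, r_1 = 2, h_1 = 4.5, cx_2 = 6.5, cy_2 = 13.5, cz_2 = 9.5, r_2 = 1, cx_3 = 11.5, cy_3 = 12.5, cz_3 = 9, r_3 = 2, cx_4 = 10, cy_4 = 11, cz_4 = 2, r_4 = 2.5, cx_5 = 6, cy_5 = 12.5, cz_5 = 2.5, h_5 = 7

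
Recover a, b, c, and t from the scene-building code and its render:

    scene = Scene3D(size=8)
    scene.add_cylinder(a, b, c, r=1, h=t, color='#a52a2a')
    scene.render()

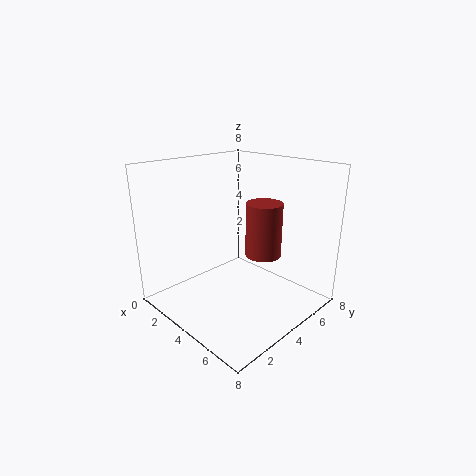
a = 5; b = 5; c = 3; t = 3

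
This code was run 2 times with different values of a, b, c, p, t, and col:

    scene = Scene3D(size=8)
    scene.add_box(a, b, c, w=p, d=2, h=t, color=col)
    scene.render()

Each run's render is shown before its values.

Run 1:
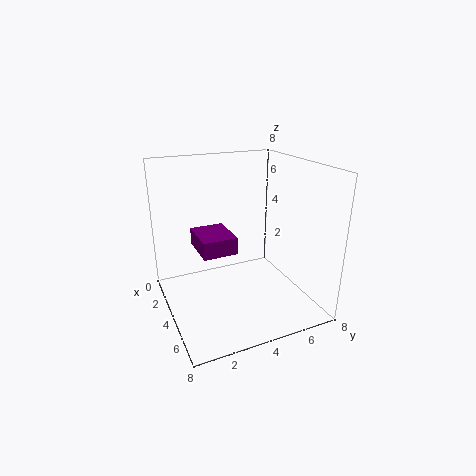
a = 1.5; b = 2; c = 3; p = 2.5; t = 1; col = 'purple'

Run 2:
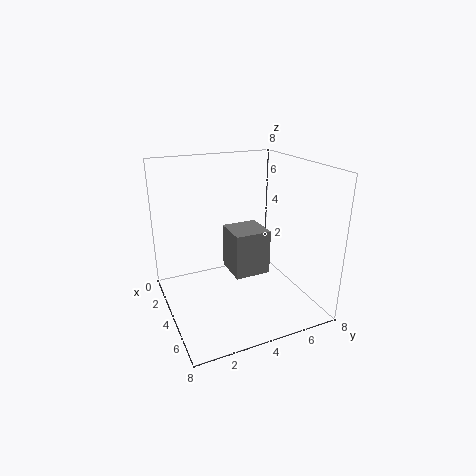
a = 3; b = 3.5; c = 2; p = 2; t = 2.5; col = 'gray'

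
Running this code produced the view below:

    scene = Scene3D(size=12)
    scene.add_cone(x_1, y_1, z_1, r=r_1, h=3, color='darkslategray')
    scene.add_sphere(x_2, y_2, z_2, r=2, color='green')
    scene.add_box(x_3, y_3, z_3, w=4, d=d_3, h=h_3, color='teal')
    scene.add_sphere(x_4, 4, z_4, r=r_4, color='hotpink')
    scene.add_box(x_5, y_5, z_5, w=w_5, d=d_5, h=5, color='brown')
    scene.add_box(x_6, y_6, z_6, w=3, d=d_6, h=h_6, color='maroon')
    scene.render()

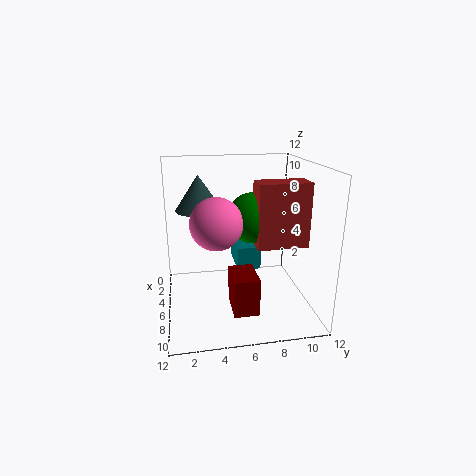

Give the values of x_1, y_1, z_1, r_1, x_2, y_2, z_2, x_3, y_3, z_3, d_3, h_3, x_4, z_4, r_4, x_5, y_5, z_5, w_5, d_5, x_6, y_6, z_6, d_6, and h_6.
x_1 = 4, y_1 = 3, z_1 = 8, r_1 = 2, x_2 = 7, y_2 = 7, z_2 = 8, x_3 = 2, y_3 = 6, z_3 = 3, d_3 = 2, h_3 = 2, x_4 = 8, z_4 = 8, r_4 = 2, x_5 = 7, y_5 = 7, z_5 = 6, w_5 = 2, d_5 = 4, x_6 = 7, y_6 = 5, z_6 = 1, d_6 = 2, h_6 = 3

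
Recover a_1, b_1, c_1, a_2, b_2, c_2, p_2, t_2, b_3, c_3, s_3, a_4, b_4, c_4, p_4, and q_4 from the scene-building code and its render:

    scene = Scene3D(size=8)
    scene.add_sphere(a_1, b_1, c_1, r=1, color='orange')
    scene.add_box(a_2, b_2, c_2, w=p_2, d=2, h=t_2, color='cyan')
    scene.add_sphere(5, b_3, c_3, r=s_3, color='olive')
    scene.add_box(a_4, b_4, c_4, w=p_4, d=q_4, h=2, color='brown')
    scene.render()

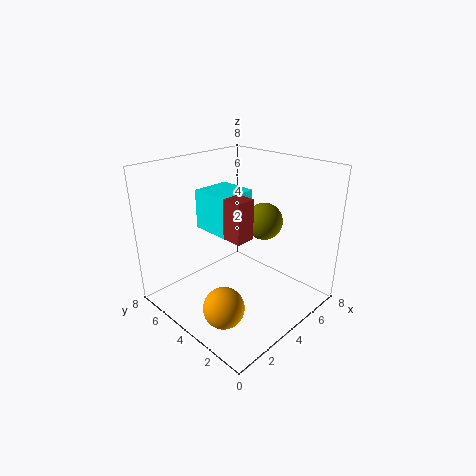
a_1 = 1
b_1 = 2
c_1 = 2
a_2 = 2
b_2 = 3
c_2 = 5
p_2 = 2
t_2 = 2
b_3 = 3
c_3 = 5
s_3 = 1
a_4 = 2
b_4 = 2
c_4 = 5
p_4 = 1
q_4 = 2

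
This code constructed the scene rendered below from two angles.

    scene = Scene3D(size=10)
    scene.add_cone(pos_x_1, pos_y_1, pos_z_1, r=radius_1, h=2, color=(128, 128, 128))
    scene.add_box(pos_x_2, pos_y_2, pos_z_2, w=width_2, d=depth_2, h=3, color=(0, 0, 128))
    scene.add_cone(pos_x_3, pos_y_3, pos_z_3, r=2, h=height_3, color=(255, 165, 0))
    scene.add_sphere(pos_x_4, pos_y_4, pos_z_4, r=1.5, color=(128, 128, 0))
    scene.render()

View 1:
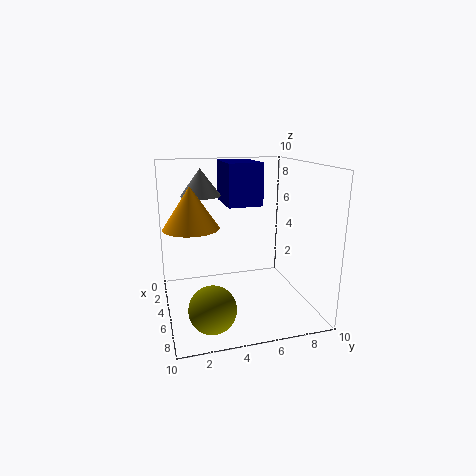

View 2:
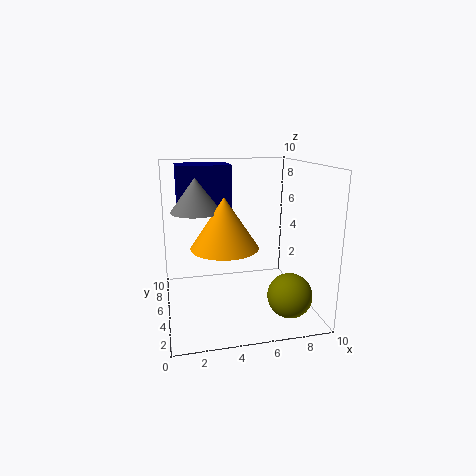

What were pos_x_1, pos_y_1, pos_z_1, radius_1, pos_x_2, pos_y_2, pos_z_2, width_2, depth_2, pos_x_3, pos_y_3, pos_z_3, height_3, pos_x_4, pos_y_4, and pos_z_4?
pos_x_1 = 2, pos_y_1 = 3, pos_z_1 = 7.5, radius_1 = 1.5, pos_x_2 = 1, pos_y_2 = 4.5, pos_z_2 = 7, width_2 = 3.5, depth_2 = 2.5, pos_x_3 = 3.5, pos_y_3 = 2, pos_z_3 = 5.5, height_3 = 3, pos_x_4 = 8, pos_y_4 = 2.5, pos_z_4 = 1.5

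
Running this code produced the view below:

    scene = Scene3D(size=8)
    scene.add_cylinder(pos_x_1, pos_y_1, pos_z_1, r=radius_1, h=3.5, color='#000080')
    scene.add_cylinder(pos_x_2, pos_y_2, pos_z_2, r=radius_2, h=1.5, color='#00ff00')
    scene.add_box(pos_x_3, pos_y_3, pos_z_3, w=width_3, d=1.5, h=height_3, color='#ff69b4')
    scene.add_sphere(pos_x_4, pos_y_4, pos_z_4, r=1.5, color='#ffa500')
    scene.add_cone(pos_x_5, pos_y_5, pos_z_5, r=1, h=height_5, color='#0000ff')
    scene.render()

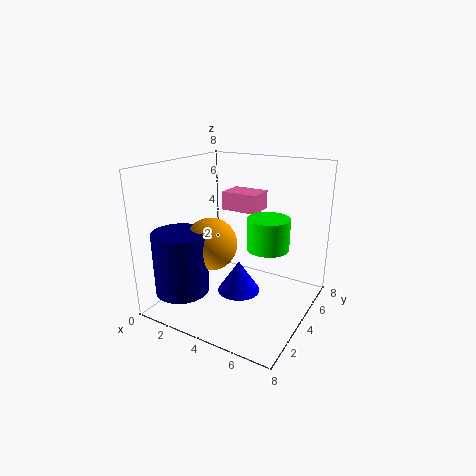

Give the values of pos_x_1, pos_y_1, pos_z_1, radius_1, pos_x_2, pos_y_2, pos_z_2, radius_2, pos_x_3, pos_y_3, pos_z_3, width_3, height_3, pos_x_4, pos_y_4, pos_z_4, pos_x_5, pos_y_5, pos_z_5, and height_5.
pos_x_1 = 1.5, pos_y_1 = 2, pos_z_1 = 1, radius_1 = 1.5, pos_x_2 = 6.5, pos_y_2 = 2.5, pos_z_2 = 4.5, radius_2 = 1, pos_x_3 = 3, pos_y_3 = 4, pos_z_3 = 5.5, width_3 = 2, height_3 = 1, pos_x_4 = 2.5, pos_y_4 = 3.5, pos_z_4 = 3.5, pos_x_5 = 5.5, pos_y_5 = 1.5, pos_z_5 = 2.5, height_5 = 1.5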